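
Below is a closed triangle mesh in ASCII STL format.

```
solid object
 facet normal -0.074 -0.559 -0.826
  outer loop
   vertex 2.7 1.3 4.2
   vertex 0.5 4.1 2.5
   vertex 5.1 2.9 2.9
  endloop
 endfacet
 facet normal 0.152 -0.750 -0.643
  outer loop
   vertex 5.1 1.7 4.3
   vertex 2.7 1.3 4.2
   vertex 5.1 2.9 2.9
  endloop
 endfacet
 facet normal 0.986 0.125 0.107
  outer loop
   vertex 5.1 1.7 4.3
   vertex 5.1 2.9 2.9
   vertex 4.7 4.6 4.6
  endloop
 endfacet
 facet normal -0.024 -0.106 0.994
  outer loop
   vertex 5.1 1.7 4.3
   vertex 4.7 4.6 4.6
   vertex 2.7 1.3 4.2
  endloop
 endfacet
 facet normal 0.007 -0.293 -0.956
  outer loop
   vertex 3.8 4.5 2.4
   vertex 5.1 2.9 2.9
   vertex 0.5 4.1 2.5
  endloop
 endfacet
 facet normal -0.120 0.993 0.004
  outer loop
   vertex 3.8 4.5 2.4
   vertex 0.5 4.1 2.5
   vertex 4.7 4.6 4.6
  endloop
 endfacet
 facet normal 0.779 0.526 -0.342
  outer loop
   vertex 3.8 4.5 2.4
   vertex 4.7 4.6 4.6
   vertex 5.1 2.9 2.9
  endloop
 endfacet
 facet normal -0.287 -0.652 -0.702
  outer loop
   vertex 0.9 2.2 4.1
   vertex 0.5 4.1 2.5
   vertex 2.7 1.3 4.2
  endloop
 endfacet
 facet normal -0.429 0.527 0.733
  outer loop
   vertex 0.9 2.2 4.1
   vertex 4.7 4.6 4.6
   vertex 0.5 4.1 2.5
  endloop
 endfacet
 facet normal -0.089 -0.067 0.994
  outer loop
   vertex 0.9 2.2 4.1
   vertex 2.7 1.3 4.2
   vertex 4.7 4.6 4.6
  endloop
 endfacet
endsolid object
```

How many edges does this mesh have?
15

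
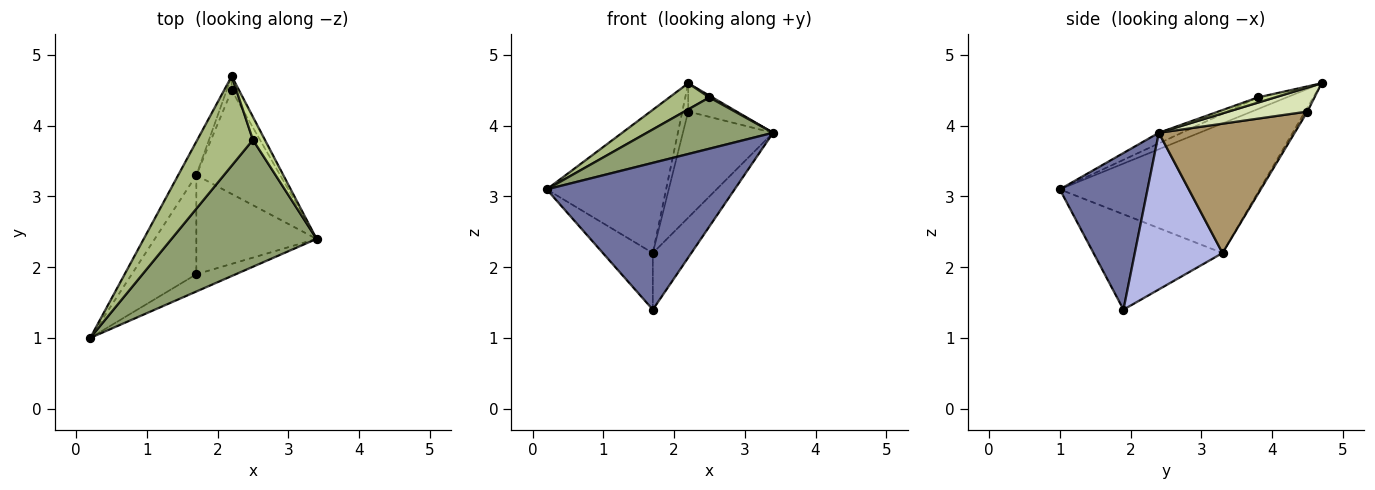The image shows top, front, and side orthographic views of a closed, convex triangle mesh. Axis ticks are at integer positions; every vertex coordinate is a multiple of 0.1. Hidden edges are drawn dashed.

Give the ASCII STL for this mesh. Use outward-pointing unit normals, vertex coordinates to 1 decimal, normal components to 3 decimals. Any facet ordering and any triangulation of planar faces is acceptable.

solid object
 facet normal 0.421 -0.901 -0.106
  outer loop
   vertex 1.7 1.9 1.4
   vertex 3.4 2.4 3.9
   vertex 0.2 1.0 3.1
  endloop
 endfacet
 facet normal -0.852 0.509 -0.119
  outer loop
   vertex 1.7 3.3 2.2
   vertex 0.2 1.0 3.1
   vertex 2.2 4.7 4.6
  endloop
 endfacet
 facet normal -0.788 0.305 -0.534
  outer loop
   vertex 1.7 3.3 2.2
   vertex 1.7 1.9 1.4
   vertex 0.2 1.0 3.1
  endloop
 endfacet
 facet normal 0.749 0.329 -0.575
  outer loop
   vertex 1.7 3.3 2.2
   vertex 3.4 2.4 3.9
   vertex 1.7 1.9 1.4
  endloop
 endfacet
 facet normal -0.068 -0.374 0.925
  outer loop
   vertex 2.5 3.8 4.4
   vertex 0.2 1.0 3.1
   vertex 3.4 2.4 3.9
  endloop
 endfacet
 facet normal -0.197 -0.275 0.941
  outer loop
   vertex 2.5 3.8 4.4
   vertex 2.2 4.7 4.6
   vertex 0.2 1.0 3.1
  endloop
 endfacet
 facet normal 0.399 -0.070 0.914
  outer loop
   vertex 2.5 3.8 4.4
   vertex 3.4 2.4 3.9
   vertex 2.2 4.7 4.6
  endloop
 endfacet
 facet normal 0.824 0.507 -0.253
  outer loop
   vertex 2.2 4.5 4.2
   vertex 2.2 4.7 4.6
   vertex 3.4 2.4 3.9
  endloop
 endfacet
 facet normal 0.733 0.487 -0.475
  outer loop
   vertex 2.2 4.5 4.2
   vertex 3.4 2.4 3.9
   vertex 1.7 3.3 2.2
  endloop
 endfacet
 facet normal -0.337 0.842 -0.421
  outer loop
   vertex 2.2 4.5 4.2
   vertex 1.7 3.3 2.2
   vertex 2.2 4.7 4.6
  endloop
 endfacet
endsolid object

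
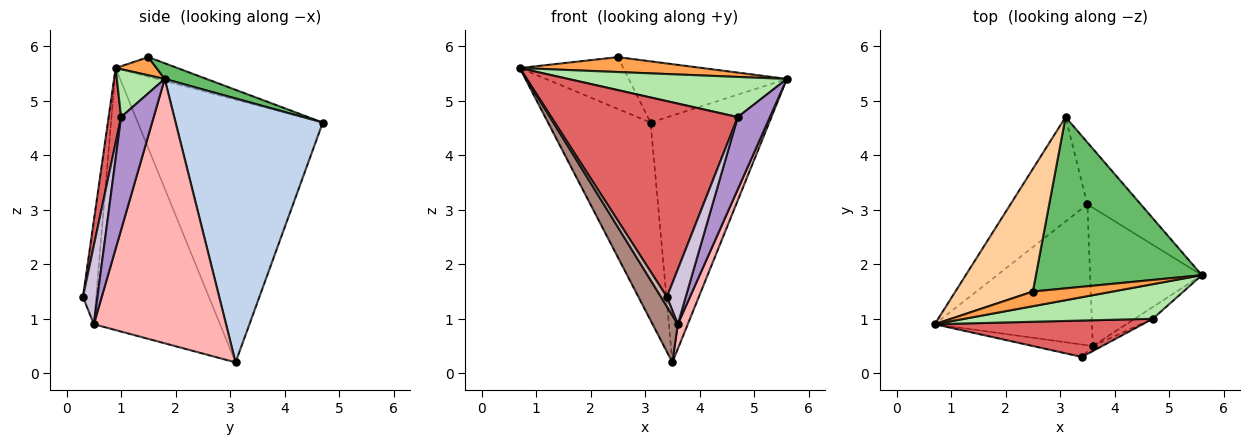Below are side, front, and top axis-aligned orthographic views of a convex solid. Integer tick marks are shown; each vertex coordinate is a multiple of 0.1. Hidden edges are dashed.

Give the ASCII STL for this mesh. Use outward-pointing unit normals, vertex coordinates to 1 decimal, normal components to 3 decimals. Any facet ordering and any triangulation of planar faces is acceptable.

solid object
 facet normal -0.847 0.470 -0.248
  outer loop
   vertex 3.5 3.1 0.2
   vertex 0.7 0.9 5.6
   vertex 3.1 4.7 4.6
  endloop
 endfacet
 facet normal 0.769 0.620 -0.156
  outer loop
   vertex 3.5 3.1 0.2
   vertex 3.1 4.7 4.6
   vertex 5.6 1.8 5.4
  endloop
 endfacet
 facet normal 0.158 -0.704 0.693
  outer loop
   vertex 2.5 1.5 5.8
   vertex 0.7 0.9 5.6
   vertex 5.6 1.8 5.4
  endloop
 endfacet
 facet normal -0.226 0.379 0.897
  outer loop
   vertex 2.5 1.5 5.8
   vertex 3.1 4.7 4.6
   vertex 0.7 0.9 5.6
  endloop
 endfacet
 facet normal 0.089 0.335 0.938
  outer loop
   vertex 2.5 1.5 5.8
   vertex 5.6 1.8 5.4
   vertex 3.1 4.7 4.6
  endloop
 endfacet
 facet normal 0.164 -0.747 0.644
  outer loop
   vertex 4.7 1.0 4.7
   vertex 5.6 1.8 5.4
   vertex 0.7 0.9 5.6
  endloop
 endfacet
 facet normal 0.066 -0.981 0.182
  outer loop
   vertex 4.7 1.0 4.7
   vertex 0.7 0.9 5.6
   vertex 3.4 0.3 1.4
  endloop
 endfacet
 facet normal 0.919 -0.069 -0.388
  outer loop
   vertex 3.6 0.5 0.9
   vertex 3.5 3.1 0.2
   vertex 5.6 1.8 5.4
  endloop
 endfacet
 facet normal 0.708 -0.697 -0.113
  outer loop
   vertex 3.6 0.5 0.9
   vertex 5.6 1.8 5.4
   vertex 4.7 1.0 4.7
  endloop
 endfacet
 facet normal 0.609 -0.790 -0.072
  outer loop
   vertex 3.6 0.5 0.9
   vertex 4.7 1.0 4.7
   vertex 3.4 0.3 1.4
  endloop
 endfacet
 facet normal -0.845 -0.169 -0.507
  outer loop
   vertex 3.6 0.5 0.9
   vertex 0.7 0.9 5.6
   vertex 3.5 3.1 0.2
  endloop
 endfacet
 facet normal -0.807 -0.361 -0.467
  outer loop
   vertex 3.6 0.5 0.9
   vertex 3.4 0.3 1.4
   vertex 0.7 0.9 5.6
  endloop
 endfacet
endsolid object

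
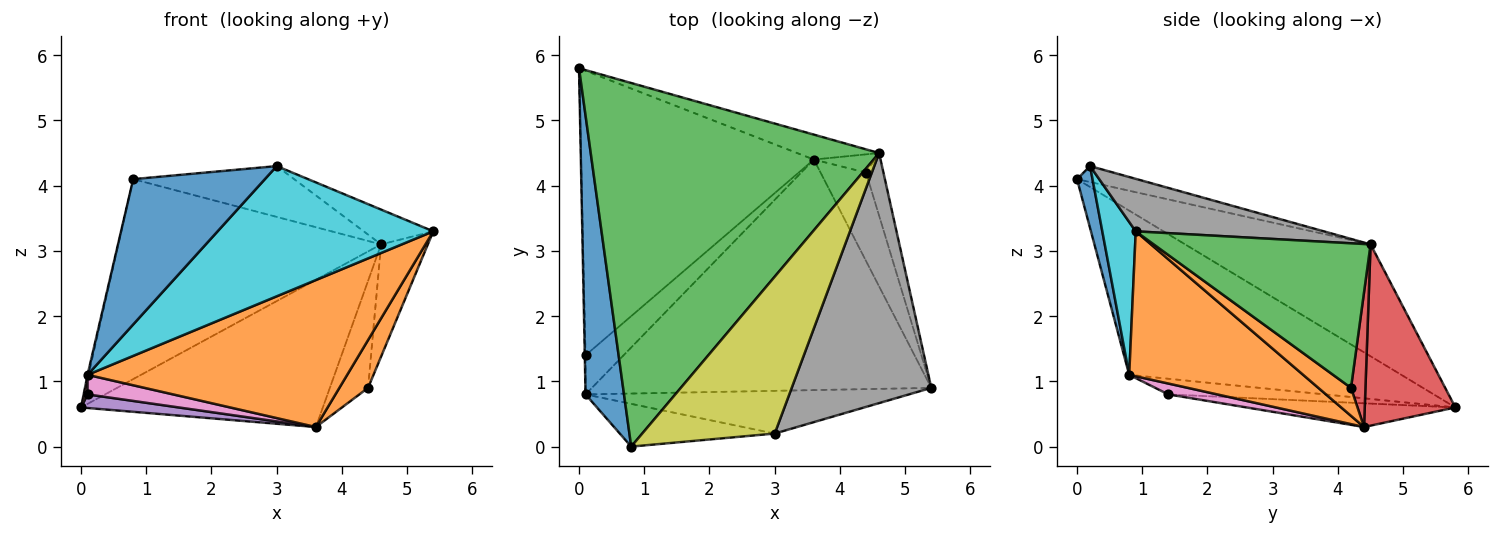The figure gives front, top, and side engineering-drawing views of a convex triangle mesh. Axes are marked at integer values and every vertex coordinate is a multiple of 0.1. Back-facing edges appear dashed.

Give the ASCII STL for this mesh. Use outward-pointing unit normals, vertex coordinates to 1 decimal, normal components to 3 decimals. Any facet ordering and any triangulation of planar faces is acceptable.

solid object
 facet normal -0.974 0.003 0.228
  outer loop
   vertex 0.1 0.8 1.1
   vertex 0.8 0.0 4.1
   vertex 0.0 5.8 0.6
  endloop
 endfacet
 facet normal 0.339 -0.506 -0.793
  outer loop
   vertex 0.1 0.8 1.1
   vertex 3.6 4.4 0.3
   vertex 5.4 0.9 3.3
  endloop
 endfacet
 facet normal -0.322 0.456 0.830
  outer loop
   vertex 4.6 4.5 3.1
   vertex 0.0 5.8 0.6
   vertex 0.8 0.0 4.1
  endloop
 endfacet
 facet normal 0.347 0.925 -0.157
  outer loop
   vertex 4.6 4.5 3.1
   vertex 3.6 4.4 0.3
   vertex 0.0 5.8 0.6
  endloop
 endfacet
 facet normal -0.101 -0.047 -0.994
  outer loop
   vertex 0.1 1.4 0.8
   vertex 0.0 5.8 0.6
   vertex 3.6 4.4 0.3
  endloop
 endfacet
 facet normal -0.998 -0.025 -0.050
  outer loop
   vertex 0.1 1.4 0.8
   vertex 0.1 0.8 1.1
   vertex 0.0 5.8 0.6
  endloop
 endfacet
 facet normal 0.248 -0.433 -0.867
  outer loop
   vertex 0.1 1.4 0.8
   vertex 3.6 4.4 0.3
   vertex 0.1 0.8 1.1
  endloop
 endfacet
 facet normal 0.349 0.129 0.928
  outer loop
   vertex 3.0 0.2 4.3
   vertex 5.4 0.9 3.3
   vertex 4.6 4.5 3.1
  endloop
 endfacet
 facet normal -0.114 0.306 0.945
  outer loop
   vertex 3.0 0.2 4.3
   vertex 4.6 4.5 3.1
   vertex 0.8 0.0 4.1
  endloop
 endfacet
 facet normal 0.146 -0.940 -0.308
  outer loop
   vertex 3.0 0.2 4.3
   vertex 0.1 0.8 1.1
   vertex 5.4 0.9 3.3
  endloop
 endfacet
 facet normal 0.112 -0.953 -0.280
  outer loop
   vertex 3.0 0.2 4.3
   vertex 0.8 0.0 4.1
   vertex 0.1 0.8 1.1
  endloop
 endfacet
 facet normal 0.476 -0.419 -0.774
  outer loop
   vertex 4.4 4.2 0.9
   vertex 5.4 0.9 3.3
   vertex 3.6 4.4 0.3
  endloop
 endfacet
 facet normal 0.971 0.209 -0.117
  outer loop
   vertex 4.4 4.2 0.9
   vertex 4.6 4.5 3.1
   vertex 5.4 0.9 3.3
  endloop
 endfacet
 facet normal 0.349 0.924 -0.158
  outer loop
   vertex 4.4 4.2 0.9
   vertex 3.6 4.4 0.3
   vertex 4.6 4.5 3.1
  endloop
 endfacet
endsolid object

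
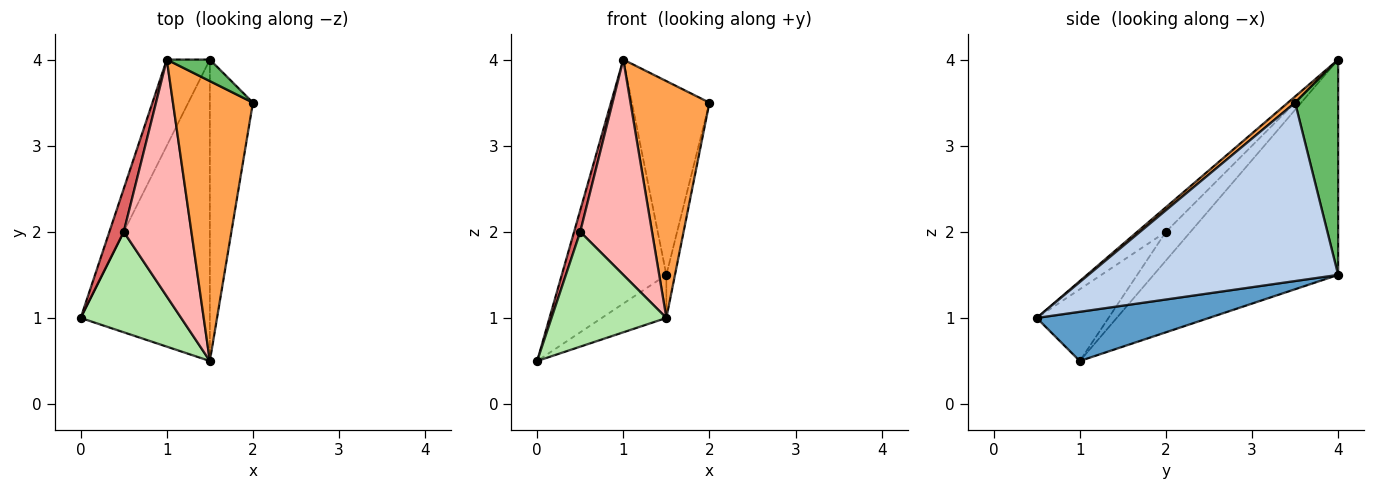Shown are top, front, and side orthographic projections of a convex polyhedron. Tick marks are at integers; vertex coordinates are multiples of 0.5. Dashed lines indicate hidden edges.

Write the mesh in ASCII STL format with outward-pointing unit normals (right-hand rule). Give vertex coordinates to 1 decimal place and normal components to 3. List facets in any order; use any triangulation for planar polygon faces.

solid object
 facet normal 0.353 0.132 -0.926
  outer loop
   vertex 1.5 4.0 1.5
   vertex 1.5 0.5 1.0
   vertex 0.0 1.0 0.5
  endloop
 endfacet
 facet normal 0.972 0.034 -0.235
  outer loop
   vertex 1.5 4.0 1.5
   vertex 2.0 3.5 3.5
   vertex 1.5 0.5 1.0
  endloop
 endfacet
 facet normal 0.059 -0.645 0.762
  outer loop
   vertex 1.0 4.0 4.0
   vertex 1.5 0.5 1.0
   vertex 2.0 3.5 3.5
  endloop
 endfacet
 facet normal -0.857 0.486 -0.171
  outer loop
   vertex 1.0 4.0 4.0
   vertex 1.5 4.0 1.5
   vertex 0.0 1.0 0.5
  endloop
 endfacet
 facet normal 0.483 0.870 0.097
  outer loop
   vertex 1.0 4.0 4.0
   vertex 2.0 3.5 3.5
   vertex 1.5 4.0 1.5
  endloop
 endfacet
 facet normal -0.426 -0.681 0.596
  outer loop
   vertex 0.5 2.0 2.0
   vertex 0.0 1.0 0.5
   vertex 1.5 0.5 1.0
  endloop
 endfacet
 facet normal -0.873 -0.218 0.436
  outer loop
   vertex 0.5 2.0 2.0
   vertex 1.0 4.0 4.0
   vertex 0.0 1.0 0.5
  endloop
 endfacet
 facet normal -0.260 -0.650 0.715
  outer loop
   vertex 0.5 2.0 2.0
   vertex 1.5 0.5 1.0
   vertex 1.0 4.0 4.0
  endloop
 endfacet
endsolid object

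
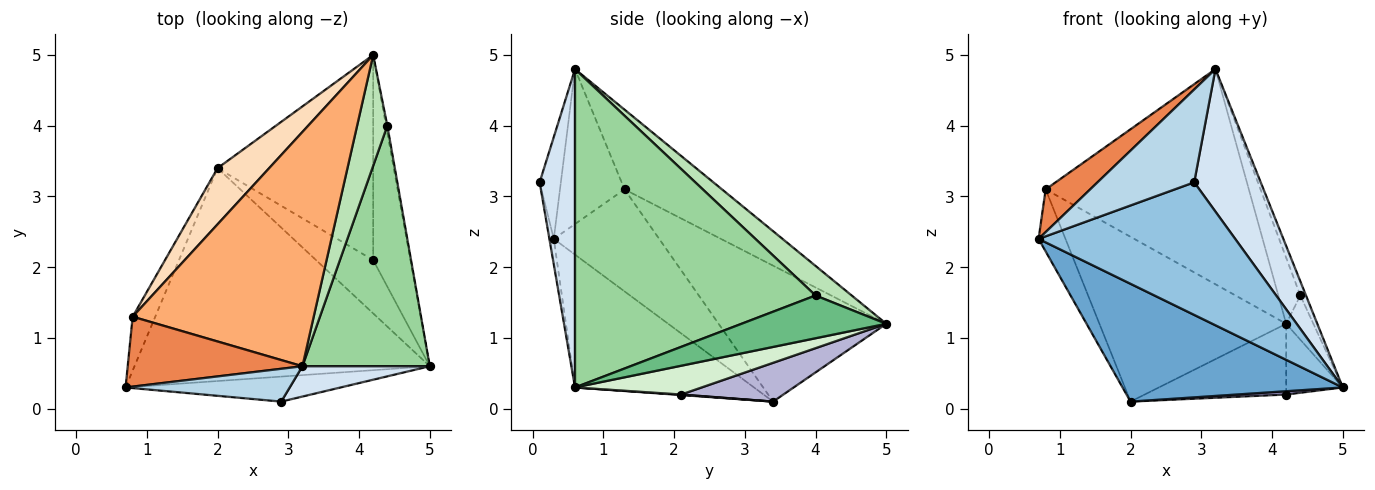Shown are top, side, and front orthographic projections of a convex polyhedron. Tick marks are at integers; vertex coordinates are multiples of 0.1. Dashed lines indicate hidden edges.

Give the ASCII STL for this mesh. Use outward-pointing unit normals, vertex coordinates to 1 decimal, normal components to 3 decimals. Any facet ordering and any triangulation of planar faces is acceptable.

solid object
 facet normal -0.366 -0.451 -0.814
  outer loop
   vertex 2.0 3.4 0.1
   vertex 5.0 0.6 0.3
   vertex 0.7 0.3 2.4
  endloop
 endfacet
 facet normal -0.022 -0.982 -0.185
  outer loop
   vertex 2.9 0.1 3.2
   vertex 0.7 0.3 2.4
   vertex 5.0 0.6 0.3
  endloop
 endfacet
 facet normal -0.203 -0.923 0.327
  outer loop
   vertex 2.9 0.1 3.2
   vertex 3.2 0.6 4.8
   vertex 0.7 0.3 2.4
  endloop
 endfacet
 facet normal 0.462 -0.868 0.185
  outer loop
   vertex 2.9 0.1 3.2
   vertex 5.0 0.6 0.3
   vertex 3.2 0.6 4.8
  endloop
 endfacet
 facet normal -0.603 -0.416 0.680
  outer loop
   vertex 0.8 1.3 3.1
   vertex 0.7 0.3 2.4
   vertex 3.2 0.6 4.8
  endloop
 endfacet
 facet normal -0.309 0.643 0.701
  outer loop
   vertex 0.8 1.3 3.1
   vertex 3.2 0.6 4.8
   vertex 4.2 5.0 1.2
  endloop
 endfacet
 facet normal -0.947 0.242 -0.210
  outer loop
   vertex 0.8 1.3 3.1
   vertex 2.0 3.4 0.1
   vertex 0.7 0.3 2.4
  endloop
 endfacet
 facet normal -0.648 0.721 0.246
  outer loop
   vertex 0.8 1.3 3.1
   vertex 4.2 5.0 1.2
   vertex 2.0 3.4 0.1
  endloop
 endfacet
 facet normal 0.982 0.185 -0.030
  outer loop
   vertex 4.4 4.0 1.6
   vertex 5.0 0.6 0.3
   vertex 4.2 5.0 1.2
  endloop
 endfacet
 facet normal 0.928 0.022 0.371
  outer loop
   vertex 4.4 4.0 1.6
   vertex 3.2 0.6 4.8
   vertex 5.0 0.6 0.3
  endloop
 endfacet
 facet normal 0.644 0.392 0.658
  outer loop
   vertex 4.4 4.0 1.6
   vertex 4.2 5.0 1.2
   vertex 3.2 0.6 4.8
  endloop
 endfacet
 facet normal 0.589 0.263 -0.764
  outer loop
   vertex 4.2 2.1 0.2
   vertex 4.2 5.0 1.2
   vertex 5.0 0.6 0.3
  endloop
 endfacet
 facet normal 0.009 -0.062 -0.998
  outer loop
   vertex 4.2 2.1 0.2
   vertex 5.0 0.6 0.3
   vertex 2.0 3.4 0.1
  endloop
 endfacet
 facet normal 0.229 0.317 -0.920
  outer loop
   vertex 4.2 2.1 0.2
   vertex 2.0 3.4 0.1
   vertex 4.2 5.0 1.2
  endloop
 endfacet
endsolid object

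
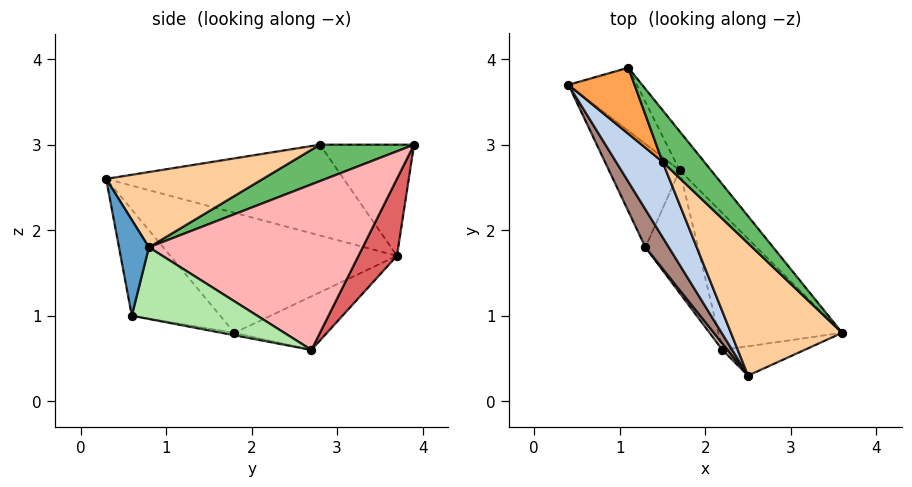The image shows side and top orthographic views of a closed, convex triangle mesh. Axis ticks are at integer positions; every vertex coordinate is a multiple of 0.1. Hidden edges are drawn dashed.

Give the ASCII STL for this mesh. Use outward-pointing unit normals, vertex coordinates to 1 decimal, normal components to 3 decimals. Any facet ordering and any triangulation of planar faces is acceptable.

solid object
 facet normal 0.263 -0.938 -0.225
  outer loop
   vertex 2.2 0.6 1.0
   vertex 3.6 0.8 1.8
   vertex 2.5 0.3 2.6
  endloop
 endfacet
 facet normal -0.818 -0.394 0.419
  outer loop
   vertex 1.5 2.8 3.0
   vertex 0.4 3.7 1.7
   vertex 2.5 0.3 2.6
  endloop
 endfacet
 facet normal -0.820 -0.298 0.488
  outer loop
   vertex 1.5 2.8 3.0
   vertex 1.1 3.9 3.0
   vertex 0.4 3.7 1.7
  endloop
 endfacet
 facet normal 0.558 0.091 0.825
  outer loop
   vertex 1.5 2.8 3.0
   vertex 2.5 0.3 2.6
   vertex 3.6 0.8 1.8
  endloop
 endfacet
 facet normal 0.640 0.233 0.732
  outer loop
   vertex 1.5 2.8 3.0
   vertex 3.6 0.8 1.8
   vertex 1.1 3.9 3.0
  endloop
 endfacet
 facet normal 0.501 -0.046 -0.865
  outer loop
   vertex 1.7 2.7 0.6
   vertex 3.6 0.8 1.8
   vertex 2.2 0.6 1.0
  endloop
 endfacet
 facet normal 0.379 0.862 -0.336
  outer loop
   vertex 1.7 2.7 0.6
   vertex 0.4 3.7 1.7
   vertex 1.1 3.9 3.0
  endloop
 endfacet
 facet normal 0.743 0.654 -0.141
  outer loop
   vertex 1.7 2.7 0.6
   vertex 1.1 3.9 3.0
   vertex 3.6 0.8 1.8
  endloop
 endfacet
 facet normal -0.602 0.091 -0.794
  outer loop
   vertex 1.3 1.8 0.8
   vertex 0.4 3.7 1.7
   vertex 1.7 2.7 0.6
  endloop
 endfacet
 facet normal -0.046 -0.197 -0.979
  outer loop
   vertex 1.3 1.8 0.8
   vertex 1.7 2.7 0.6
   vertex 2.2 0.6 1.0
  endloop
 endfacet
 facet normal -0.858 -0.486 0.167
  outer loop
   vertex 1.3 1.8 0.8
   vertex 2.5 0.3 2.6
   vertex 0.4 3.7 1.7
  endloop
 endfacet
 facet normal -0.802 -0.595 0.039
  outer loop
   vertex 1.3 1.8 0.8
   vertex 2.2 0.6 1.0
   vertex 2.5 0.3 2.6
  endloop
 endfacet
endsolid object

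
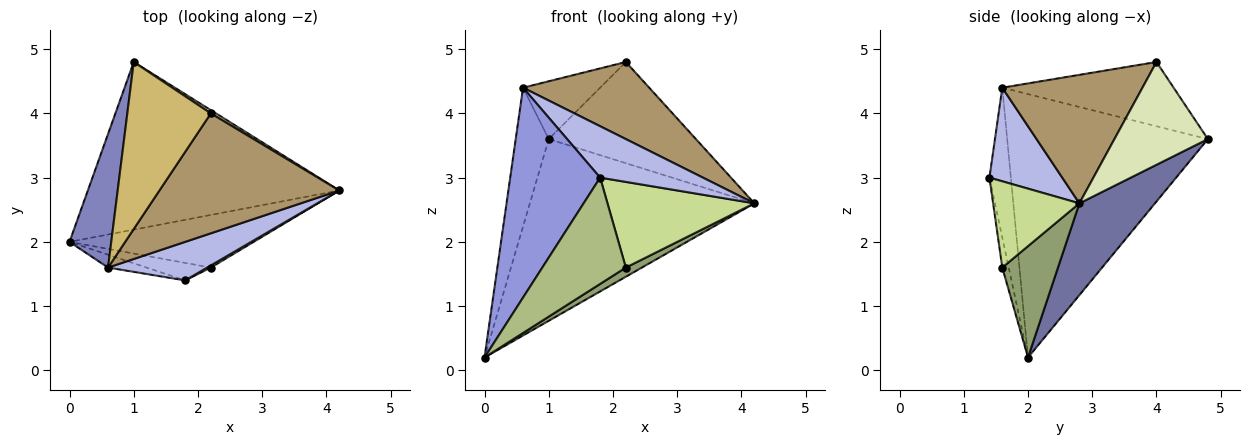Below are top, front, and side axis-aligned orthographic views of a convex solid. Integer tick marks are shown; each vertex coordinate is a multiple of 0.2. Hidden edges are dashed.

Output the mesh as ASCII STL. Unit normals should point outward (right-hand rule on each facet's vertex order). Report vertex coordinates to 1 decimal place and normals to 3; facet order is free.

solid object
 facet normal 0.240 0.713 -0.658
  outer loop
   vertex 1.0 4.8 3.6
   vertex 4.2 2.8 2.6
   vertex 0.0 2.0 0.2
  endloop
 endfacet
 facet normal -0.975 0.160 0.155
  outer loop
   vertex 0.6 1.6 4.4
   vertex 1.0 4.8 3.6
   vertex 0.0 2.0 0.2
  endloop
 endfacet
 facet normal -0.231 -0.971 -0.059
  outer loop
   vertex 0.6 1.6 4.4
   vertex 0.0 2.0 0.2
   vertex 1.8 1.4 3.0
  endloop
 endfacet
 facet normal 0.493 -0.696 0.522
  outer loop
   vertex 0.6 1.6 4.4
   vertex 1.8 1.4 3.0
   vertex 4.2 2.8 2.6
  endloop
 endfacet
 facet normal 0.512 -0.148 -0.846
  outer loop
   vertex 2.2 1.6 1.6
   vertex 0.0 2.0 0.2
   vertex 4.2 2.8 2.6
  endloop
 endfacet
 facet normal -0.076 -0.984 -0.162
  outer loop
   vertex 2.2 1.6 1.6
   vertex 1.8 1.4 3.0
   vertex 0.0 2.0 0.2
  endloop
 endfacet
 facet normal 0.506 -0.862 0.022
  outer loop
   vertex 2.2 1.6 1.6
   vertex 4.2 2.8 2.6
   vertex 1.8 1.4 3.0
  endloop
 endfacet
 facet normal 0.536 0.844 0.027
  outer loop
   vertex 2.2 4.0 4.8
   vertex 4.2 2.8 2.6
   vertex 1.0 4.8 3.6
  endloop
 endfacet
 facet normal 0.515 -0.464 0.721
  outer loop
   vertex 2.2 4.0 4.8
   vertex 0.6 1.6 4.4
   vertex 4.2 2.8 2.6
  endloop
 endfacet
 facet normal -0.588 0.265 0.764
  outer loop
   vertex 2.2 4.0 4.8
   vertex 1.0 4.8 3.6
   vertex 0.6 1.6 4.4
  endloop
 endfacet
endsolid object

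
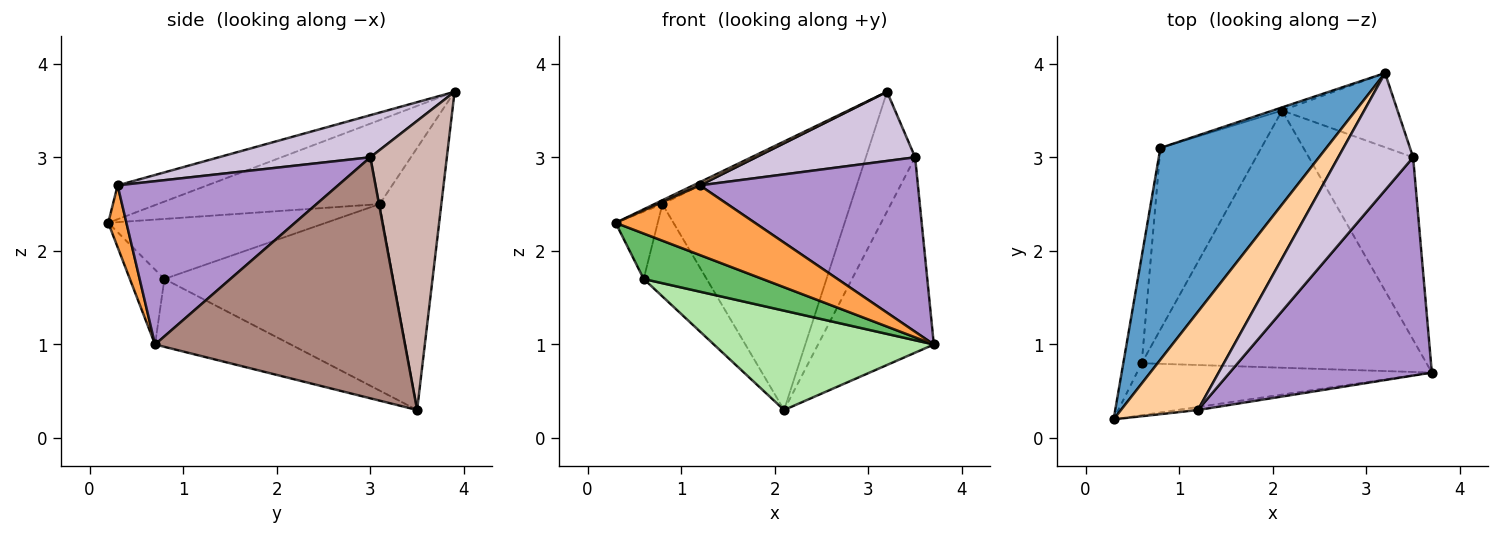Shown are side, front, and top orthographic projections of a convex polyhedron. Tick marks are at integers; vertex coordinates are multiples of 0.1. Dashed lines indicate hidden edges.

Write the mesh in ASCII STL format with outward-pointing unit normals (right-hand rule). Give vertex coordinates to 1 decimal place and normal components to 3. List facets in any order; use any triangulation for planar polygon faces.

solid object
 facet normal -0.452 0.016 0.892
  outer loop
   vertex 0.8 3.1 2.5
   vertex 0.3 0.2 2.3
   vertex 3.2 3.9 3.7
  endloop
 endfacet
 facet normal -0.311 0.950 -0.011
  outer loop
   vertex 0.8 3.1 2.5
   vertex 3.2 3.9 3.7
   vertex 2.1 3.5 0.3
  endloop
 endfacet
 facet normal 0.129 -0.991 -0.043
  outer loop
   vertex 1.2 0.3 2.7
   vertex 0.3 0.2 2.3
   vertex 3.7 0.7 1.0
  endloop
 endfacet
 facet normal -0.403 -0.030 0.915
  outer loop
   vertex 1.2 0.3 2.7
   vertex 3.2 3.9 3.7
   vertex 0.3 0.2 2.3
  endloop
 endfacet
 facet normal -0.188 -0.646 -0.740
  outer loop
   vertex 0.6 0.8 1.7
   vertex 3.7 0.7 1.0
   vertex 0.3 0.2 2.3
  endloop
 endfacet
 facet normal -0.217 -0.352 -0.911
  outer loop
   vertex 0.6 0.8 1.7
   vertex 2.1 3.5 0.3
   vertex 3.7 0.7 1.0
  endloop
 endfacet
 facet normal -0.940 0.182 -0.288
  outer loop
   vertex 0.6 0.8 1.7
   vertex 0.3 0.2 2.3
   vertex 0.8 3.1 2.5
  endloop
 endfacet
 facet normal -0.855 0.235 -0.462
  outer loop
   vertex 0.6 0.8 1.7
   vertex 0.8 3.1 2.5
   vertex 2.1 3.5 0.3
  endloop
 endfacet
 facet normal 0.534 -0.528 0.661
  outer loop
   vertex 3.5 3.0 3.0
   vertex 1.2 0.3 2.7
   vertex 3.7 0.7 1.0
  endloop
 endfacet
 facet normal 0.436 -0.457 0.775
  outer loop
   vertex 3.5 3.0 3.0
   vertex 3.2 3.9 3.7
   vertex 1.2 0.3 2.7
  endloop
 endfacet
 facet normal 0.845 0.391 -0.365
  outer loop
   vertex 3.5 3.0 3.0
   vertex 3.7 0.7 1.0
   vertex 2.1 3.5 0.3
  endloop
 endfacet
 facet normal 0.797 0.513 -0.318
  outer loop
   vertex 3.5 3.0 3.0
   vertex 2.1 3.5 0.3
   vertex 3.2 3.9 3.7
  endloop
 endfacet
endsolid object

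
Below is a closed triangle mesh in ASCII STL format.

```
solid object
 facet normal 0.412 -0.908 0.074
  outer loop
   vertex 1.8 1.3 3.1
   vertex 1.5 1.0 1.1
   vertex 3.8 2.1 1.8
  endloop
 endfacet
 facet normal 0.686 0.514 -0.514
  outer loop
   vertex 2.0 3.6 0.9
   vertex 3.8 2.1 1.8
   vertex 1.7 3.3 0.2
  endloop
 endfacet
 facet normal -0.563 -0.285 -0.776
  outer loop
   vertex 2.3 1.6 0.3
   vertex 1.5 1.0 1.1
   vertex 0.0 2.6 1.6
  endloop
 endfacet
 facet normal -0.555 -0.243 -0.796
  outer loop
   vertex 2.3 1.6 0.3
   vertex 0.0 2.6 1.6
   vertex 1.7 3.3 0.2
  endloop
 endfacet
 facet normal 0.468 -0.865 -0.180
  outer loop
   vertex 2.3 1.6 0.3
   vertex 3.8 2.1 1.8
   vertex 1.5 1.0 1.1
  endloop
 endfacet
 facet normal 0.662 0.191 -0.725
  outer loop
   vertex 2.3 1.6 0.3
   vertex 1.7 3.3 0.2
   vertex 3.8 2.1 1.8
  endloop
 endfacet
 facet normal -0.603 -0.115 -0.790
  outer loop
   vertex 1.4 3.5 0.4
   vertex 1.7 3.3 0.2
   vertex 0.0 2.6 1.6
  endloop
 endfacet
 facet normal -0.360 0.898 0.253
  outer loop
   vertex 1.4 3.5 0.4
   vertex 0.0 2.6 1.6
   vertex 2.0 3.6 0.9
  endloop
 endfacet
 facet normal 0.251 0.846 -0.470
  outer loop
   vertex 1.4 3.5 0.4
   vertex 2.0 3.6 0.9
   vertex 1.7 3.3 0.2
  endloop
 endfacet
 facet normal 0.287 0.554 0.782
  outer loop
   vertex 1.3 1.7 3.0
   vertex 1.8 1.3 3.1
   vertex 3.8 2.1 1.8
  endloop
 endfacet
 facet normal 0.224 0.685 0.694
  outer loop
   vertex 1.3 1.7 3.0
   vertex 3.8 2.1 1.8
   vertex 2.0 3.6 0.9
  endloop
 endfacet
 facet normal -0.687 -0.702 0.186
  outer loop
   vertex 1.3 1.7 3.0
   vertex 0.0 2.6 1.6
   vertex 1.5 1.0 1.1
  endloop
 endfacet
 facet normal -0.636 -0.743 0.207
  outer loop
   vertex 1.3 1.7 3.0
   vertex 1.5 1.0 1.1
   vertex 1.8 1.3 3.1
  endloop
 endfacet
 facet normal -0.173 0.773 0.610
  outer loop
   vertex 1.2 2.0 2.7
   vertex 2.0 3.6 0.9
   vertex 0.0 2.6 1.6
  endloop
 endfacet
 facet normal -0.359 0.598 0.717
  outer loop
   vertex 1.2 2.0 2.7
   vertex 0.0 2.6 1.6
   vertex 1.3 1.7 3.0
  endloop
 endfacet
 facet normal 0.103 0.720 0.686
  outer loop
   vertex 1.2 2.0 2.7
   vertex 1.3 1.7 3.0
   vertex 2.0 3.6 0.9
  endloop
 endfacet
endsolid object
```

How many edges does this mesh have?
24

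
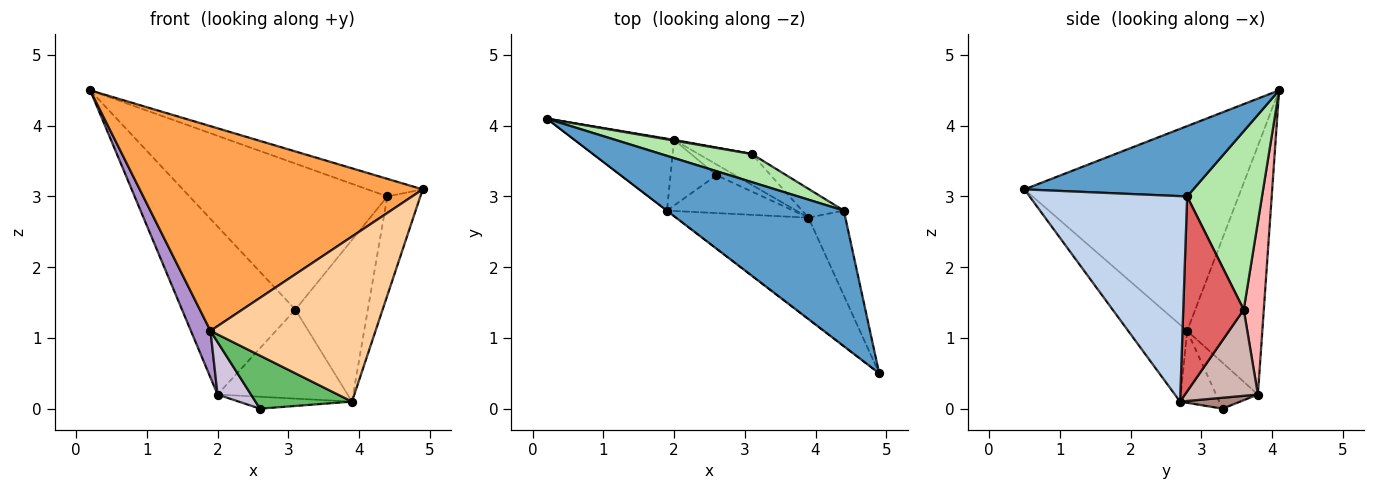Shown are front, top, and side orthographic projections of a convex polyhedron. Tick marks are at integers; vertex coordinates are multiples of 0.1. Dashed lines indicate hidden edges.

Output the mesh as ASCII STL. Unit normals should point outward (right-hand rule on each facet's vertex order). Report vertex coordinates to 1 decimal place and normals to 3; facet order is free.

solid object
 facet normal 0.367 0.120 0.923
  outer loop
   vertex 4.4 2.8 3.0
   vertex 0.2 4.1 4.5
   vertex 4.9 0.5 3.1
  endloop
 endfacet
 facet normal 0.964 0.202 -0.173
  outer loop
   vertex 3.9 2.7 0.1
   vertex 4.4 2.8 3.0
   vertex 4.9 0.5 3.1
  endloop
 endfacet
 facet normal -0.608 -0.794 -0.001
  outer loop
   vertex 1.9 2.8 1.1
   vertex 4.9 0.5 3.1
   vertex 0.2 4.1 4.5
  endloop
 endfacet
 facet normal -0.291 -0.815 -0.501
  outer loop
   vertex 1.9 2.8 1.1
   vertex 3.9 2.7 0.1
   vertex 4.9 0.5 3.1
  endloop
 endfacet
 facet normal -0.314 -0.773 -0.551
  outer loop
   vertex 1.9 2.8 1.1
   vertex 2.6 3.3 0.0
   vertex 3.9 2.7 0.1
  endloop
 endfacet
 facet normal 0.348 0.920 0.177
  outer loop
   vertex 3.1 3.6 1.4
   vertex 0.2 4.1 4.5
   vertex 4.4 2.8 3.0
  endloop
 endfacet
 facet normal 0.635 0.760 -0.136
  outer loop
   vertex 3.1 3.6 1.4
   vertex 4.4 2.8 3.0
   vertex 3.9 2.7 0.1
  endloop
 endfacet
 facet normal 0.174 0.985 0.004
  outer loop
   vertex 2.0 3.8 0.2
   vertex 0.2 4.1 4.5
   vertex 3.1 3.6 1.4
  endloop
 endfacet
 facet normal -0.902 -0.235 -0.361
  outer loop
   vertex 2.0 3.8 0.2
   vertex 1.9 2.8 1.1
   vertex 0.2 4.1 4.5
  endloop
 endfacet
 facet normal -0.615 -0.492 -0.615
  outer loop
   vertex 2.0 3.8 0.2
   vertex 2.6 3.3 0.0
   vertex 1.9 2.8 1.1
  endloop
 endfacet
 facet normal 0.366 0.689 -0.625
  outer loop
   vertex 2.0 3.8 0.2
   vertex 3.9 2.7 0.1
   vertex 2.6 3.3 0.0
  endloop
 endfacet
 facet normal 0.468 0.835 -0.290
  outer loop
   vertex 2.0 3.8 0.2
   vertex 3.1 3.6 1.4
   vertex 3.9 2.7 0.1
  endloop
 endfacet
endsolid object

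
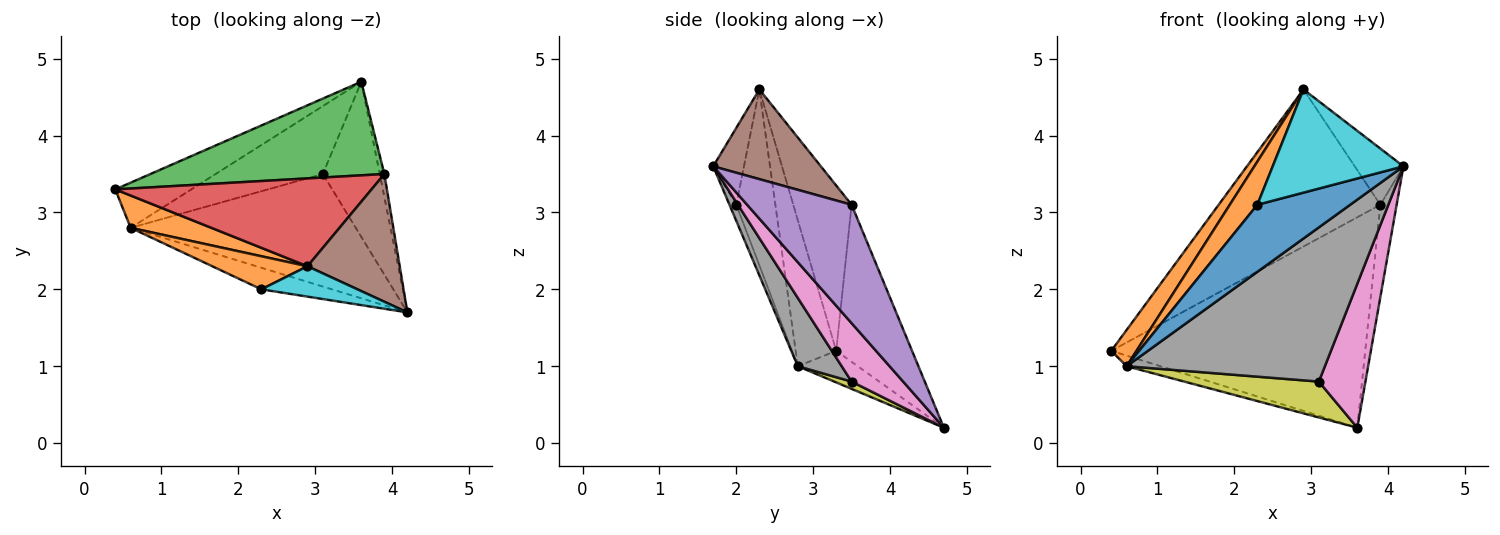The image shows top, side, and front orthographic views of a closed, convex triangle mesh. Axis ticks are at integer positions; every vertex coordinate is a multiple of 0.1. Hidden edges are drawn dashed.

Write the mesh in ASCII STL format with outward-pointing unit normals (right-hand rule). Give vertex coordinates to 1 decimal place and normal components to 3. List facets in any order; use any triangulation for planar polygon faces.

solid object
 facet normal -0.375 0.211 -0.903
  outer loop
   vertex 0.6 2.8 1.0
   vertex 0.4 3.3 1.2
   vertex 3.6 4.7 0.2
  endloop
 endfacet
 facet normal -0.769 -0.478 0.425
  outer loop
   vertex 0.6 2.8 1.0
   vertex 2.9 2.3 4.6
   vertex 0.4 3.3 1.2
  endloop
 endfacet
 facet normal -0.263 0.882 0.392
  outer loop
   vertex 3.9 3.5 3.1
   vertex 3.6 4.7 0.2
   vertex 0.4 3.3 1.2
  endloop
 endfacet
 facet normal -0.300 0.832 0.466
  outer loop
   vertex 3.9 3.5 3.1
   vertex 0.4 3.3 1.2
   vertex 2.9 2.3 4.6
  endloop
 endfacet
 facet normal 0.987 0.154 -0.038
  outer loop
   vertex 3.9 3.5 3.1
   vertex 4.2 1.7 3.6
   vertex 3.6 4.7 0.2
  endloop
 endfacet
 facet normal 0.665 0.301 0.684
  outer loop
   vertex 3.9 3.5 3.1
   vertex 2.9 2.3 4.6
   vertex 4.2 1.7 3.6
  endloop
 endfacet
 facet normal 0.601 -0.543 -0.586
  outer loop
   vertex 3.1 3.5 0.8
   vertex 3.6 4.7 0.2
   vertex 4.2 1.7 3.6
  endloop
 endfacet
 facet normal 0.176 -0.795 -0.580
  outer loop
   vertex 3.1 3.5 0.8
   vertex 4.2 1.7 3.6
   vertex 0.6 2.8 1.0
  endloop
 endfacet
 facet normal 0.060 -0.466 -0.883
  outer loop
   vertex 3.1 3.5 0.8
   vertex 0.6 2.8 1.0
   vertex 3.6 4.7 0.2
  endloop
 endfacet
 facet normal -0.220 -0.936 0.275
  outer loop
   vertex 2.3 2.0 3.1
   vertex 4.2 1.7 3.6
   vertex 2.9 2.3 4.6
  endloop
 endfacet
 facet normal -0.070 -0.950 -0.305
  outer loop
   vertex 2.3 2.0 3.1
   vertex 0.6 2.8 1.0
   vertex 4.2 1.7 3.6
  endloop
 endfacet
 facet normal -0.748 -0.527 0.404
  outer loop
   vertex 2.3 2.0 3.1
   vertex 2.9 2.3 4.6
   vertex 0.6 2.8 1.0
  endloop
 endfacet
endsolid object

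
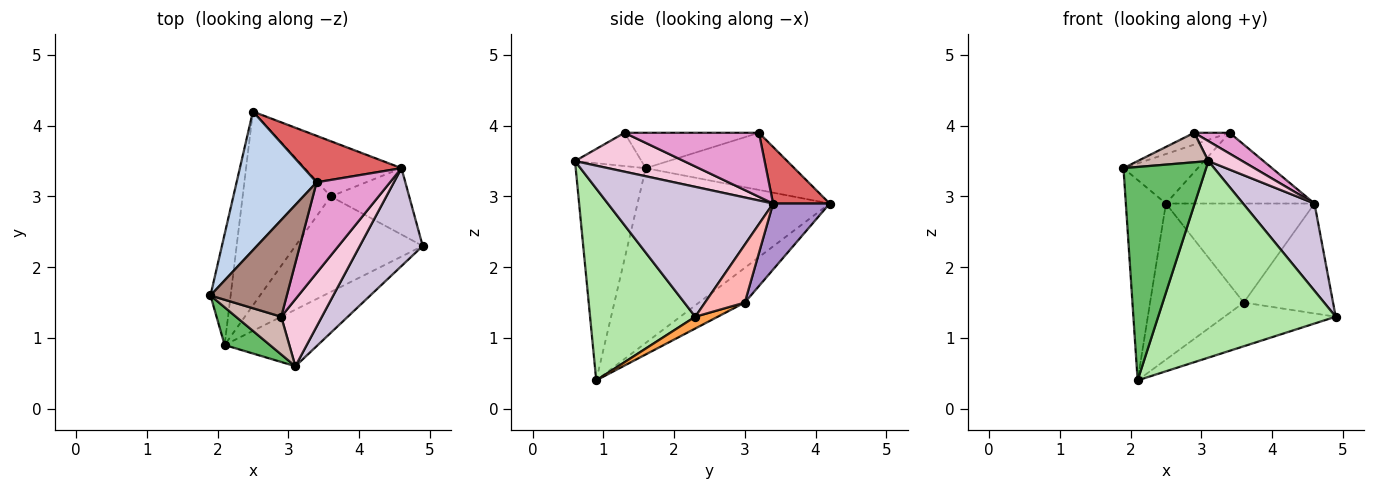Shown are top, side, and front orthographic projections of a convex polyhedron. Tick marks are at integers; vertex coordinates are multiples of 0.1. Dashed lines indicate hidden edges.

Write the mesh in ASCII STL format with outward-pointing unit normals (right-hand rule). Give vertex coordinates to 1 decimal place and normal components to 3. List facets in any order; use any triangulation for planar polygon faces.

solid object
 facet normal -0.973 0.203 -0.112
  outer loop
   vertex 2.1 0.9 0.4
   vertex 1.9 1.6 3.4
   vertex 2.5 4.2 2.9
  endloop
 endfacet
 facet normal -0.558 0.279 0.781
  outer loop
   vertex 3.4 3.2 3.9
   vertex 2.5 4.2 2.9
   vertex 1.9 1.6 3.4
  endloop
 endfacet
 facet normal 0.084 0.415 -0.906
  outer loop
   vertex 3.6 3.0 1.5
   vertex 4.9 2.3 1.3
   vertex 2.1 0.9 0.4
  endloop
 endfacet
 facet normal -0.293 0.600 -0.745
  outer loop
   vertex 3.6 3.0 1.5
   vertex 2.1 0.9 0.4
   vertex 2.5 4.2 2.9
  endloop
 endfacet
 facet normal -0.641 -0.756 0.134
  outer loop
   vertex 3.1 0.6 3.5
   vertex 1.9 1.6 3.4
   vertex 2.1 0.9 0.4
  endloop
 endfacet
 facet normal 0.495 -0.835 -0.240
  outer loop
   vertex 3.1 0.6 3.5
   vertex 2.1 0.9 0.4
   vertex 4.9 2.3 1.3
  endloop
 endfacet
 facet normal 0.303 0.796 0.523
  outer loop
   vertex 4.6 3.4 2.9
   vertex 2.5 4.2 2.9
   vertex 3.4 3.2 3.9
  endloop
 endfacet
 facet normal 0.356 0.800 -0.483
  outer loop
   vertex 4.6 3.4 2.9
   vertex 4.9 2.3 1.3
   vertex 3.6 3.0 1.5
  endloop
 endfacet
 facet normal 0.316 0.829 -0.462
  outer loop
   vertex 4.6 3.4 2.9
   vertex 3.6 3.0 1.5
   vertex 2.5 4.2 2.9
  endloop
 endfacet
 facet normal 0.839 -0.362 0.406
  outer loop
   vertex 4.6 3.4 2.9
   vertex 3.1 0.6 3.5
   vertex 4.9 2.3 1.3
  endloop
 endfacet
 facet normal -0.418 0.110 0.902
  outer loop
   vertex 2.9 1.3 3.9
   vertex 3.4 3.2 3.9
   vertex 1.9 1.6 3.4
  endloop
 endfacet
 facet normal -0.501 -0.533 0.682
  outer loop
   vertex 2.9 1.3 3.9
   vertex 1.9 1.6 3.4
   vertex 3.1 0.6 3.5
  endloop
 endfacet
 facet normal 0.647 -0.170 0.743
  outer loop
   vertex 2.9 1.3 3.9
   vertex 4.6 3.4 2.9
   vertex 3.4 3.2 3.9
  endloop
 endfacet
 facet normal 0.676 -0.211 0.706
  outer loop
   vertex 2.9 1.3 3.9
   vertex 3.1 0.6 3.5
   vertex 4.6 3.4 2.9
  endloop
 endfacet
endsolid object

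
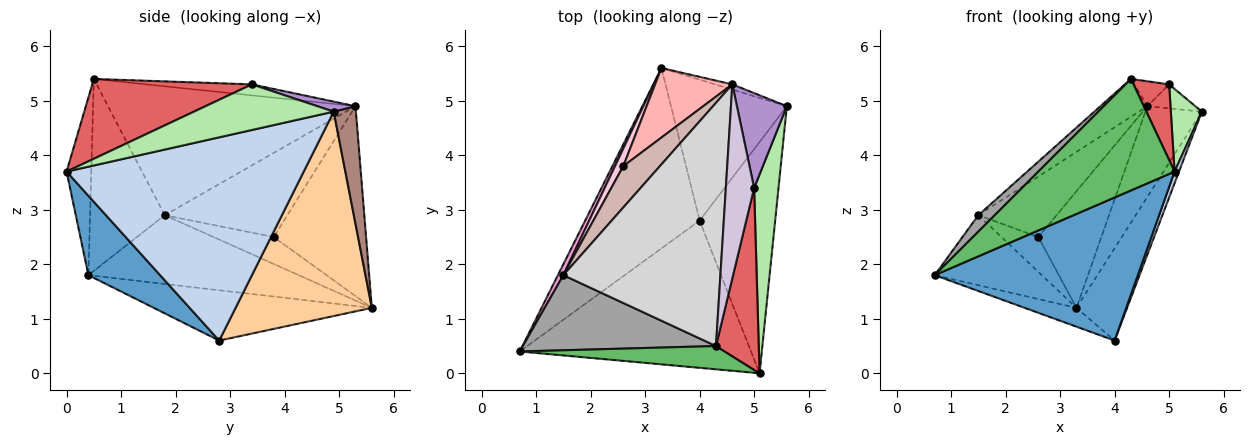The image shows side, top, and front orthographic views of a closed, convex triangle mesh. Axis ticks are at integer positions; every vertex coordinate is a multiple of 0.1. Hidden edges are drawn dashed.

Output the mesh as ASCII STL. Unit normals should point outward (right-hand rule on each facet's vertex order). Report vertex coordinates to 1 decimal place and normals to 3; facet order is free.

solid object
 facet normal 0.239 -0.677 -0.696
  outer loop
   vertex 4.0 2.8 0.6
   vertex 5.1 0.0 3.7
   vertex 0.7 0.4 1.8
  endloop
 endfacet
 facet normal 0.937 -0.017 -0.348
  outer loop
   vertex 4.0 2.8 0.6
   vertex 5.6 4.9 4.8
   vertex 5.1 0.0 3.7
  endloop
 endfacet
 facet normal -0.401 0.095 -0.911
  outer loop
   vertex 3.3 5.6 1.2
   vertex 4.0 2.8 0.6
   vertex 0.7 0.4 1.8
  endloop
 endfacet
 facet normal 0.828 0.307 -0.469
  outer loop
   vertex 3.3 5.6 1.2
   vertex 5.6 4.9 4.8
   vertex 4.0 2.8 0.6
  endloop
 endfacet
 facet normal -0.175 -0.964 0.201
  outer loop
   vertex 4.3 0.5 5.4
   vertex 0.7 0.4 1.8
   vertex 5.1 0.0 3.7
  endloop
 endfacet
 facet normal 0.866 -0.192 0.462
  outer loop
   vertex 5.0 3.4 5.3
   vertex 5.1 0.0 3.7
   vertex 5.6 4.9 4.8
  endloop
 endfacet
 facet normal 0.865 -0.193 0.464
  outer loop
   vertex 5.0 3.4 5.3
   vertex 4.3 0.5 5.4
   vertex 5.1 0.0 3.7
  endloop
 endfacet
 facet normal -0.783 0.534 0.318
  outer loop
   vertex 4.6 5.3 4.9
   vertex 3.3 5.6 1.2
   vertex 2.6 3.8 2.5
  endloop
 endfacet
 facet normal 0.191 0.241 0.952
  outer loop
   vertex 4.6 5.3 4.9
   vertex 5.0 3.4 5.3
   vertex 5.6 4.9 4.8
  endloop
 endfacet
 facet normal -0.360 0.119 0.925
  outer loop
   vertex 4.6 5.3 4.9
   vertex 4.3 0.5 5.4
   vertex 5.0 3.4 5.3
  endloop
 endfacet
 facet normal 0.366 0.929 -0.053
  outer loop
   vertex 4.6 5.3 4.9
   vertex 5.6 4.9 4.8
   vertex 3.3 5.6 1.2
  endloop
 endfacet
 facet normal -0.792 0.504 0.345
  outer loop
   vertex 1.5 1.8 2.9
   vertex 4.6 5.3 4.9
   vertex 2.6 3.8 2.5
  endloop
 endfacet
 facet normal -0.889 0.453 0.070
  outer loop
   vertex 1.5 1.8 2.9
   vertex 3.3 5.6 1.2
   vertex 0.7 0.4 1.8
  endloop
 endfacet
 facet normal -0.825 0.505 0.255
  outer loop
   vertex 1.5 1.8 2.9
   vertex 2.6 3.8 2.5
   vertex 3.3 5.6 1.2
  endloop
 endfacet
 facet normal -0.697 -0.153 0.701
  outer loop
   vertex 1.5 1.8 2.9
   vertex 0.7 0.4 1.8
   vertex 4.3 0.5 5.4
  endloop
 endfacet
 facet normal -0.630 0.119 0.767
  outer loop
   vertex 1.5 1.8 2.9
   vertex 4.3 0.5 5.4
   vertex 4.6 5.3 4.9
  endloop
 endfacet
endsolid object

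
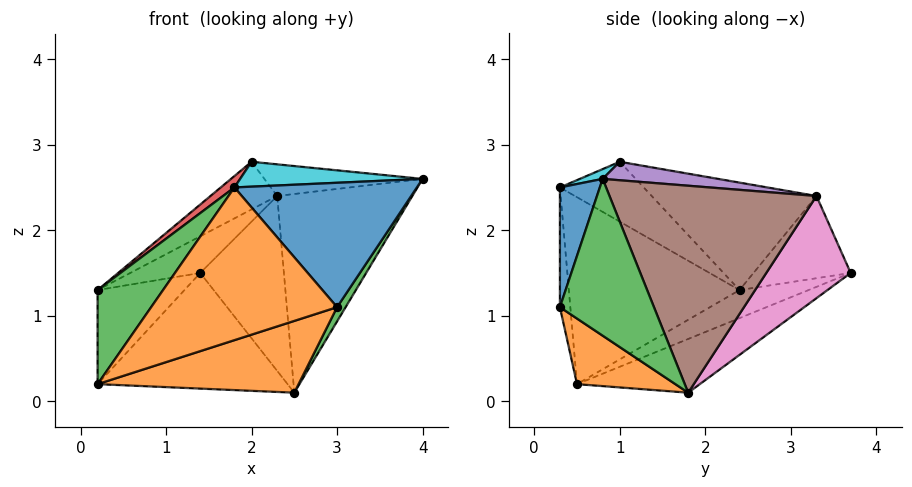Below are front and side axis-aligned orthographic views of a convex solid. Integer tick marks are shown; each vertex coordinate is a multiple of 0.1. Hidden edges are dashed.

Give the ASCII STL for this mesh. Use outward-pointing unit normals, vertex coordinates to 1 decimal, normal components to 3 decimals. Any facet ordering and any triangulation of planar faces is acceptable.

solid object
 facet normal -0.292 0.452 -0.843
  outer loop
   vertex 2.5 1.8 0.1
   vertex 0.2 0.5 0.2
   vertex 1.4 3.7 1.5
  endloop
 endfacet
 facet normal 0.236 -0.483 -0.843
  outer loop
   vertex 3.0 0.3 1.1
   vertex 0.2 0.5 0.2
   vertex 2.5 1.8 0.1
  endloop
 endfacet
 facet normal 0.841 -0.076 -0.535
  outer loop
   vertex 3.0 0.3 1.1
   vertex 2.5 1.8 0.1
   vertex 4.0 0.8 2.6
  endloop
 endfacet
 facet normal -0.370 0.465 -0.804
  outer loop
   vertex 0.2 2.4 1.3
   vertex 1.4 3.7 1.5
   vertex 0.2 0.5 0.2
  endloop
 endfacet
 facet normal 0.114 0.156 0.981
  outer loop
   vertex 2.3 3.3 2.4
   vertex 2.0 1.0 2.8
   vertex 4.0 0.8 2.6
  endloop
 endfacet
 facet normal 0.806 0.526 -0.273
  outer loop
   vertex 2.3 3.3 2.4
   vertex 4.0 0.8 2.6
   vertex 2.5 1.8 0.1
  endloop
 endfacet
 facet normal 0.660 0.654 -0.369
  outer loop
   vertex 2.3 3.3 2.4
   vertex 2.5 1.8 0.1
   vertex 1.4 3.7 1.5
  endloop
 endfacet
 facet normal -0.554 0.399 0.731
  outer loop
   vertex 2.3 3.3 2.4
   vertex 1.4 3.7 1.5
   vertex 0.2 2.4 1.3
  endloop
 endfacet
 facet normal -0.523 0.212 0.825
  outer loop
   vertex 2.3 3.3 2.4
   vertex 0.2 2.4 1.3
   vertex 2.0 1.0 2.8
  endloop
 endfacet
 facet normal 0.051 -0.406 0.913
  outer loop
   vertex 1.8 0.3 2.5
   vertex 4.0 0.8 2.6
   vertex 2.0 1.0 2.8
  endloop
 endfacet
 facet normal 0.210 -0.961 0.180
  outer loop
   vertex 1.8 0.3 2.5
   vertex 3.0 0.3 1.1
   vertex 4.0 0.8 2.6
  endloop
 endfacet
 facet normal -0.056 -0.997 -0.048
  outer loop
   vertex 1.8 0.3 2.5
   vertex 0.2 0.5 0.2
   vertex 3.0 0.3 1.1
  endloop
 endfacet
 facet normal -0.794 -0.305 0.526
  outer loop
   vertex 1.8 0.3 2.5
   vertex 0.2 2.4 1.3
   vertex 0.2 0.5 0.2
  endloop
 endfacet
 facet normal -0.686 -0.112 0.719
  outer loop
   vertex 1.8 0.3 2.5
   vertex 2.0 1.0 2.8
   vertex 0.2 2.4 1.3
  endloop
 endfacet
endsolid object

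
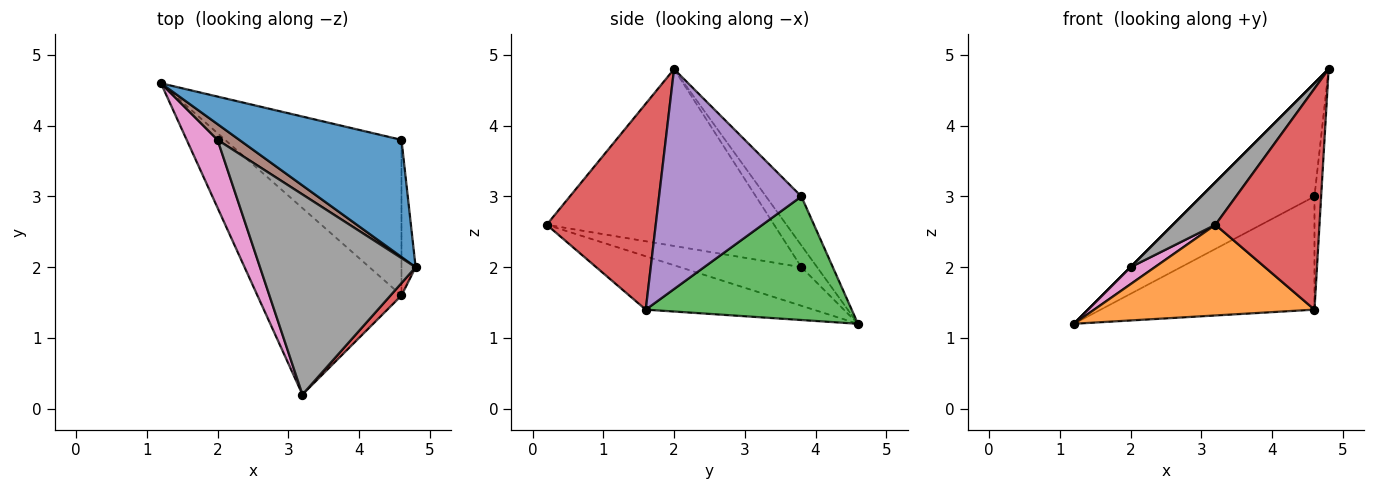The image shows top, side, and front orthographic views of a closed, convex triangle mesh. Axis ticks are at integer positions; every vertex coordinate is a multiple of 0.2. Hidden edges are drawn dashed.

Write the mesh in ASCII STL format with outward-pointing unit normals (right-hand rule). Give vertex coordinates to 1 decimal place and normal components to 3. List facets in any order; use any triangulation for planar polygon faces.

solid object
 facet normal -0.212 0.679 0.703
  outer loop
   vertex 4.6 3.8 3.0
   vertex 1.2 4.6 1.2
   vertex 4.8 2.0 4.8
  endloop
 endfacet
 facet normal -0.316 -0.415 -0.853
  outer loop
   vertex 4.6 1.6 1.4
   vertex 3.2 0.2 2.6
   vertex 1.2 4.6 1.2
  endloop
 endfacet
 facet normal 0.493 0.512 -0.704
  outer loop
   vertex 4.6 1.6 1.4
   vertex 1.2 4.6 1.2
   vertex 4.6 3.8 3.0
  endloop
 endfacet
 facet normal 0.723 -0.690 0.039
  outer loop
   vertex 4.6 1.6 1.4
   vertex 4.8 2.0 4.8
   vertex 3.2 0.2 2.6
  endloop
 endfacet
 facet normal 0.997 0.047 -0.064
  outer loop
   vertex 4.6 1.6 1.4
   vertex 4.6 3.8 3.0
   vertex 4.8 2.0 4.8
  endloop
 endfacet
 facet normal -0.707 0.000 0.707
  outer loop
   vertex 2.0 3.8 2.0
   vertex 4.8 2.0 4.8
   vertex 1.2 4.6 1.2
  endloop
 endfacet
 facet normal -0.772 -0.154 0.617
  outer loop
   vertex 2.0 3.8 2.0
   vertex 1.2 4.6 1.2
   vertex 3.2 0.2 2.6
  endloop
 endfacet
 facet normal -0.743 -0.139 0.654
  outer loop
   vertex 2.0 3.8 2.0
   vertex 3.2 0.2 2.6
   vertex 4.8 2.0 4.8
  endloop
 endfacet
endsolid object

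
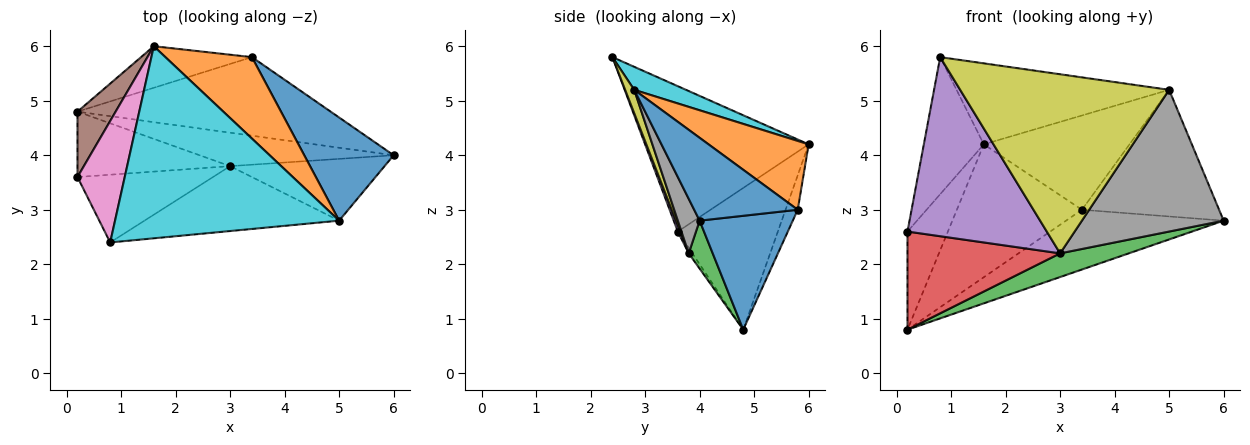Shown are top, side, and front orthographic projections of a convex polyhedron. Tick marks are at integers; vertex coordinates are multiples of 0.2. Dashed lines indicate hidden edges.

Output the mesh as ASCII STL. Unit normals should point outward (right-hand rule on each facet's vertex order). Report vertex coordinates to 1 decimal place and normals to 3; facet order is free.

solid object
 facet normal 0.337 0.570 -0.749
  outer loop
   vertex 3.4 5.8 3.0
   vertex 6.0 4.0 2.8
   vertex 0.2 4.8 0.8
  endloop
 endfacet
 facet normal -0.093 0.950 -0.297
  outer loop
   vertex 3.4 5.8 3.0
   vertex 0.2 4.8 0.8
   vertex 1.6 6.0 4.2
  endloop
 endfacet
 facet normal 0.198 -0.566 -0.800
  outer loop
   vertex 3.0 3.8 2.2
   vertex 0.2 4.8 0.8
   vertex 6.0 4.0 2.8
  endloop
 endfacet
 facet normal -0.020 -0.832 -0.555
  outer loop
   vertex 0.2 3.6 2.6
   vertex 0.2 4.8 0.8
   vertex 3.0 3.8 2.2
  endloop
 endfacet
 facet normal 0.016 -0.935 -0.354
  outer loop
   vertex 0.2 3.6 2.6
   vertex 3.0 3.8 2.2
   vertex 0.8 2.4 5.8
  endloop
 endfacet
 facet normal -0.900 0.363 0.242
  outer loop
   vertex 0.2 3.6 2.6
   vertex 1.6 6.0 4.2
   vertex 0.2 4.8 0.8
  endloop
 endfacet
 facet normal -0.898 0.329 0.292
  outer loop
   vertex 0.2 3.6 2.6
   vertex 0.8 2.4 5.8
   vertex 1.6 6.0 4.2
  endloop
 endfacet
 facet normal 0.140 -0.908 -0.396
  outer loop
   vertex 5.0 2.8 5.2
   vertex 3.0 3.8 2.2
   vertex 6.0 4.0 2.8
  endloop
 endfacet
 facet normal 0.041 -0.939 -0.340
  outer loop
   vertex 5.0 2.8 5.2
   vertex 0.8 2.4 5.8
   vertex 3.0 3.8 2.2
  endloop
 endfacet
 facet normal 0.094 0.387 0.917
  outer loop
   vertex 5.0 2.8 5.2
   vertex 1.6 6.0 4.2
   vertex 0.8 2.4 5.8
  endloop
 endfacet
 facet normal 0.505 0.669 0.545
  outer loop
   vertex 5.0 2.8 5.2
   vertex 6.0 4.0 2.8
   vertex 3.4 5.8 3.0
  endloop
 endfacet
 facet normal 0.461 0.671 0.580
  outer loop
   vertex 5.0 2.8 5.2
   vertex 3.4 5.8 3.0
   vertex 1.6 6.0 4.2
  endloop
 endfacet
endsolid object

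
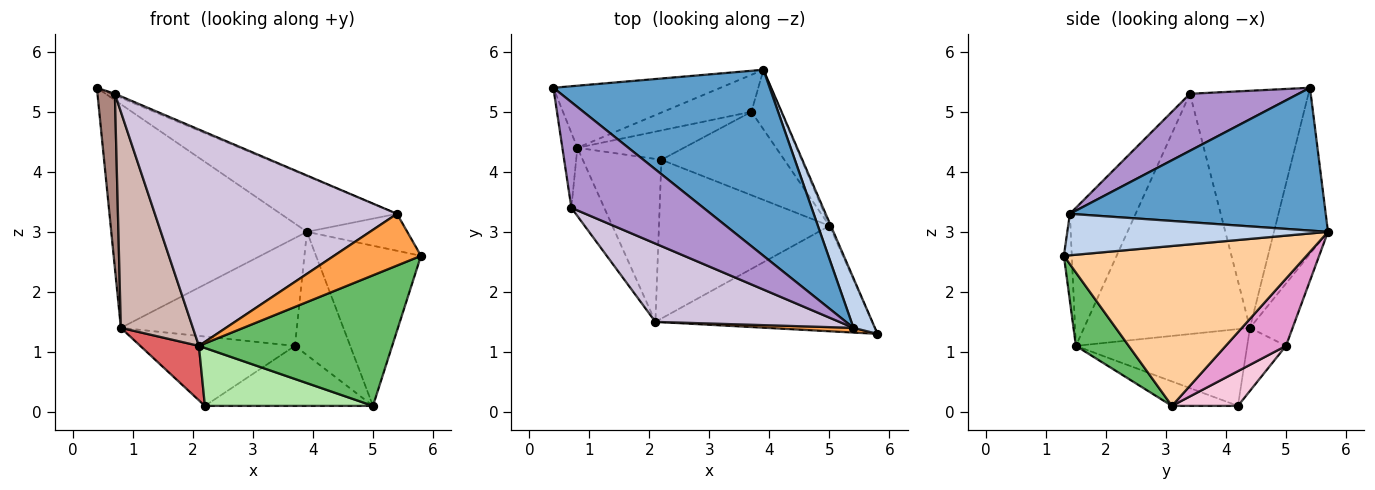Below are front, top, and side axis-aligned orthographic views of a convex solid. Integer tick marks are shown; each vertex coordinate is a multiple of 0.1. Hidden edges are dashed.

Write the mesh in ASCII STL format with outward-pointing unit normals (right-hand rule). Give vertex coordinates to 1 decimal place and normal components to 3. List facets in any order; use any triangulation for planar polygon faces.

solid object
 facet normal 0.534 0.243 0.810
  outer loop
   vertex 5.4 1.4 3.3
   vertex 3.9 5.7 3.0
   vertex 0.4 5.4 5.4
  endloop
 endfacet
 facet normal 0.841 0.324 0.434
  outer loop
   vertex 5.4 1.4 3.3
   vertex 5.8 1.3 2.6
   vertex 3.9 5.7 3.0
  endloop
 endfacet
 facet normal -0.090 -0.992 0.090
  outer loop
   vertex 5.4 1.4 3.3
   vertex 2.1 1.5 1.1
   vertex 5.8 1.3 2.6
  endloop
 endfacet
 facet normal 0.918 0.397 -0.008
  outer loop
   vertex 5.0 3.1 0.1
   vertex 3.9 5.7 3.0
   vertex 5.8 1.3 2.6
  endloop
 endfacet
 facet normal 0.208 -0.761 -0.614
  outer loop
   vertex 5.0 3.1 0.1
   vertex 5.8 1.3 2.6
   vertex 2.1 1.5 1.1
  endloop
 endfacet
 facet normal -0.134 -0.340 -0.931
  outer loop
   vertex 5.0 3.1 0.1
   vertex 2.1 1.5 1.1
   vertex 2.2 4.2 0.1
  endloop
 endfacet
 facet normal -0.679 -0.233 -0.696
  outer loop
   vertex 0.8 4.4 1.4
   vertex 2.2 4.2 0.1
   vertex 2.1 1.5 1.1
  endloop
 endfacet
 facet normal -0.257 0.931 -0.259
  outer loop
   vertex 0.8 4.4 1.4
   vertex 0.4 5.4 5.4
   vertex 3.9 5.7 3.0
  endloop
 endfacet
 facet normal 0.396 0.014 0.918
  outer loop
   vertex 0.7 3.4 5.3
   vertex 5.4 1.4 3.3
   vertex 0.4 5.4 5.4
  endloop
 endfacet
 facet normal -0.247 -0.911 0.330
  outer loop
   vertex 0.7 3.4 5.3
   vertex 2.1 1.5 1.1
   vertex 5.4 1.4 3.3
  endloop
 endfacet
 facet normal -0.987 -0.145 -0.062
  outer loop
   vertex 0.7 3.4 5.3
   vertex 0.4 5.4 5.4
   vertex 0.8 4.4 1.4
  endloop
 endfacet
 facet normal -0.910 -0.395 -0.125
  outer loop
   vertex 0.7 3.4 5.3
   vertex 0.8 4.4 1.4
   vertex 2.1 1.5 1.1
  endloop
 endfacet
 facet normal 0.700 0.643 -0.310
  outer loop
   vertex 3.7 5.0 1.1
   vertex 3.9 5.7 3.0
   vertex 5.0 3.1 0.1
  endloop
 endfacet
 facet normal 0.224 0.569 -0.791
  outer loop
   vertex 3.7 5.0 1.1
   vertex 5.0 3.1 0.1
   vertex 2.2 4.2 0.1
  endloop
 endfacet
 facet normal -0.223 0.922 -0.316
  outer loop
   vertex 3.7 5.0 1.1
   vertex 0.8 4.4 1.4
   vertex 3.9 5.7 3.0
  endloop
 endfacet
 facet normal -0.225 0.897 -0.380
  outer loop
   vertex 3.7 5.0 1.1
   vertex 2.2 4.2 0.1
   vertex 0.8 4.4 1.4
  endloop
 endfacet
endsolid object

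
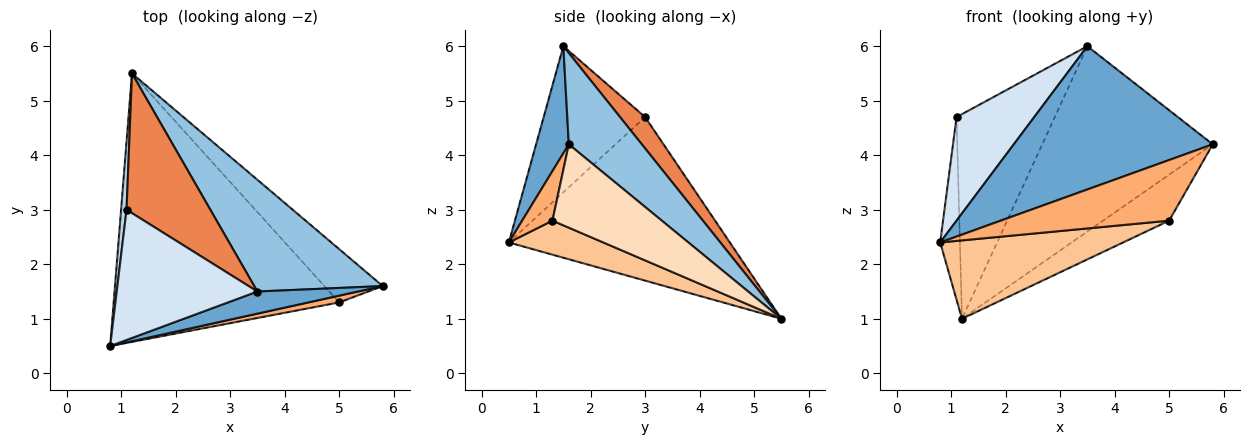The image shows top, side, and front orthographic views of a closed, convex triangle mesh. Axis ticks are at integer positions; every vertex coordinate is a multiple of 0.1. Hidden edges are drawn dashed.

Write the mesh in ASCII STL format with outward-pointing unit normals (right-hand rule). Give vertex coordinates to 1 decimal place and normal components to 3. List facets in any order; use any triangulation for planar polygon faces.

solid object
 facet normal 0.160 -0.975 0.151
  outer loop
   vertex 3.5 1.5 6.0
   vertex 0.8 0.5 2.4
   vertex 5.8 1.6 4.2
  endloop
 endfacet
 facet normal 0.344 0.804 0.485
  outer loop
   vertex 3.5 1.5 6.0
   vertex 5.8 1.6 4.2
   vertex 1.2 5.5 1.0
  endloop
 endfacet
 facet normal -0.995 0.089 0.033
  outer loop
   vertex 1.1 3.0 4.7
   vertex 1.2 5.5 1.0
   vertex 0.8 0.5 2.4
  endloop
 endfacet
 facet normal -0.631 -0.483 0.607
  outer loop
   vertex 1.1 3.0 4.7
   vertex 0.8 0.5 2.4
   vertex 3.5 1.5 6.0
  endloop
 endfacet
 facet normal 0.206 0.808 0.552
  outer loop
   vertex 1.1 3.0 4.7
   vertex 3.5 1.5 6.0
   vertex 1.2 5.5 1.0
  endloop
 endfacet
 facet normal 0.176 -0.978 0.109
  outer loop
   vertex 5.0 1.3 2.8
   vertex 5.8 1.6 4.2
   vertex 0.8 0.5 2.4
  endloop
 endfacet
 facet normal 0.143 -0.277 -0.950
  outer loop
   vertex 5.0 1.3 2.8
   vertex 0.8 0.5 2.4
   vertex 1.2 5.5 1.0
  endloop
 endfacet
 facet normal 0.734 0.444 -0.514
  outer loop
   vertex 5.0 1.3 2.8
   vertex 1.2 5.5 1.0
   vertex 5.8 1.6 4.2
  endloop
 endfacet
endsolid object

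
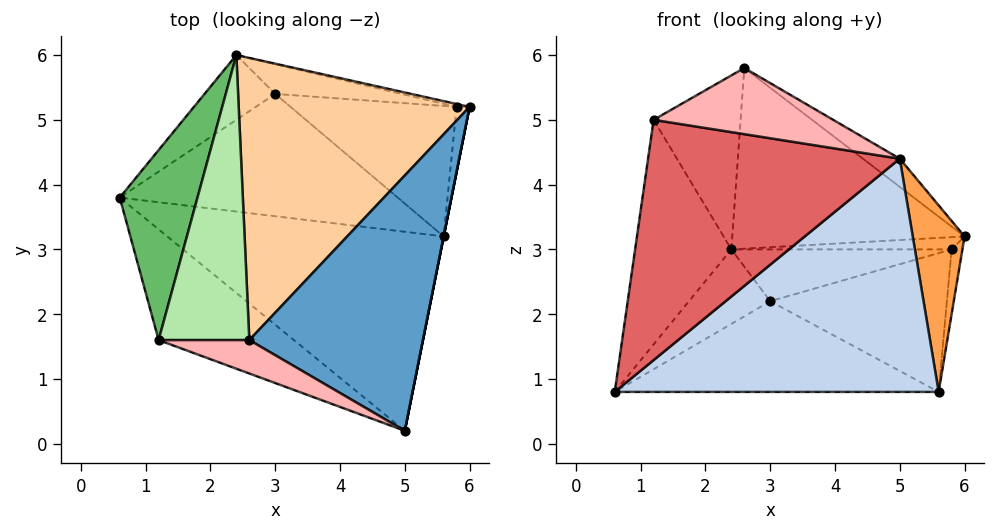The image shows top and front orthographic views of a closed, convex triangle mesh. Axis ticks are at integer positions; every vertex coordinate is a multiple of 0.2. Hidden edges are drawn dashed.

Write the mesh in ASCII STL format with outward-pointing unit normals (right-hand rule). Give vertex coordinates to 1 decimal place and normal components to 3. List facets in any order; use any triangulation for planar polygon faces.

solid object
 facet normal 0.541 0.092 0.836
  outer loop
   vertex 2.6 1.6 5.8
   vertex 5.0 0.2 4.4
   vertex 6.0 5.2 3.2
  endloop
 endfacet
 facet normal -0.091 -0.758 -0.646
  outer loop
   vertex 5.6 3.2 0.8
   vertex 5.0 0.2 4.4
   vertex 0.6 3.8 0.8
  endloop
 endfacet
 facet normal 0.981 -0.196 0.000
  outer loop
   vertex 5.6 3.2 0.8
   vertex 6.0 5.2 3.2
   vertex 5.0 0.2 4.4
  endloop
 endfacet
 facet normal 0.073 0.538 0.840
  outer loop
   vertex 2.4 6.0 3.0
   vertex 2.6 1.6 5.8
   vertex 6.0 5.2 3.2
  endloop
 endfacet
 facet normal -0.865 0.383 0.324
  outer loop
   vertex 1.2 1.6 5.0
   vertex 2.4 6.0 3.0
   vertex 0.6 3.8 0.8
  endloop
 endfacet
 facet normal -0.438 0.468 0.767
  outer loop
   vertex 1.2 1.6 5.0
   vertex 2.6 1.6 5.8
   vertex 2.4 6.0 3.0
  endloop
 endfacet
 facet normal -0.372 -0.843 -0.388
  outer loop
   vertex 1.2 1.6 5.0
   vertex 0.6 3.8 0.8
   vertex 5.0 0.2 4.4
  endloop
 endfacet
 facet normal -0.250 -0.864 0.437
  outer loop
   vertex 1.2 1.6 5.0
   vertex 5.0 0.2 4.4
   vertex 2.6 1.6 5.8
  endloop
 endfacet
 facet normal 0.071 0.594 -0.801
  outer loop
   vertex 3.0 5.4 2.2
   vertex 5.6 3.2 0.8
   vertex 0.6 3.8 0.8
  endloop
 endfacet
 facet normal -0.119 0.749 -0.651
  outer loop
   vertex 3.0 5.4 2.2
   vertex 0.6 3.8 0.8
   vertex 2.4 6.0 3.0
  endloop
 endfacet
 facet normal 0.223 0.949 -0.223
  outer loop
   vertex 5.8 5.2 3.0
   vertex 2.4 6.0 3.0
   vertex 6.0 5.2 3.2
  endloop
 endfacet
 facet normal 0.200 0.850 -0.487
  outer loop
   vertex 5.8 5.2 3.0
   vertex 3.0 5.4 2.2
   vertex 2.4 6.0 3.0
  endloop
 endfacet
 facet normal 0.577 0.577 -0.577
  outer loop
   vertex 5.8 5.2 3.0
   vertex 6.0 5.2 3.2
   vertex 5.6 3.2 0.8
  endloop
 endfacet
 facet normal 0.240 0.707 -0.665
  outer loop
   vertex 5.8 5.2 3.0
   vertex 5.6 3.2 0.8
   vertex 3.0 5.4 2.2
  endloop
 endfacet
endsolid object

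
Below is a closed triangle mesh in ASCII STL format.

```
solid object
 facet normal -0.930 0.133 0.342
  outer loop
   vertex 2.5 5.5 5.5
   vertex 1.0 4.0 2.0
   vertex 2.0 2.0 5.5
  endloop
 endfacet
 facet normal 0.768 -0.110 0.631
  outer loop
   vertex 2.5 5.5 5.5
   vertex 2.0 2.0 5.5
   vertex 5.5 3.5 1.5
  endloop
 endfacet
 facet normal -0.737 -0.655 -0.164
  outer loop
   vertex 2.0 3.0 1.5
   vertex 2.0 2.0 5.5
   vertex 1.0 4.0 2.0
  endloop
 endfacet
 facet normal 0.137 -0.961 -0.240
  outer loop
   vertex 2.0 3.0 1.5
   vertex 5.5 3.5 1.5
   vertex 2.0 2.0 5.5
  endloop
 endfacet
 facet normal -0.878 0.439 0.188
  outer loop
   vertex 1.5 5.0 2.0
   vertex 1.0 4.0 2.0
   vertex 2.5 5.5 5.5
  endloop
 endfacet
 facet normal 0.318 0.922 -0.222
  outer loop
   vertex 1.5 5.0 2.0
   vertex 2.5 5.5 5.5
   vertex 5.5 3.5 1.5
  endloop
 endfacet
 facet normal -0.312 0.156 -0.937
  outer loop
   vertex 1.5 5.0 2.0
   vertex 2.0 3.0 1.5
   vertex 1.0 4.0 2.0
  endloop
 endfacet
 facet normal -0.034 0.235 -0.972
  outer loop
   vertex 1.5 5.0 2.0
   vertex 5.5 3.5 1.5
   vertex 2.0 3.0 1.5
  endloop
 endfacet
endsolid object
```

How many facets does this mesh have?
8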